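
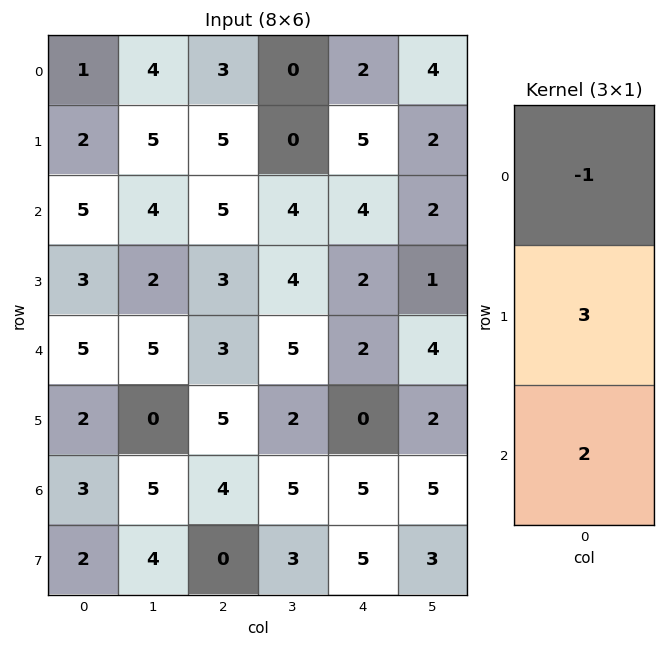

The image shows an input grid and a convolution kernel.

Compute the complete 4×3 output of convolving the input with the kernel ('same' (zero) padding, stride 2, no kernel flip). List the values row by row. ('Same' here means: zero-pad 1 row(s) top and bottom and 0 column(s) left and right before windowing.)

7 19 16
19 16 11
16 16 4
11 7 25

Output[0,0]: The receptive field on the zero-padded input at this output position is [0 / 1 / 2]. Elementwise product with the kernel and sum: 0·-1 + 1·3 + 2·2.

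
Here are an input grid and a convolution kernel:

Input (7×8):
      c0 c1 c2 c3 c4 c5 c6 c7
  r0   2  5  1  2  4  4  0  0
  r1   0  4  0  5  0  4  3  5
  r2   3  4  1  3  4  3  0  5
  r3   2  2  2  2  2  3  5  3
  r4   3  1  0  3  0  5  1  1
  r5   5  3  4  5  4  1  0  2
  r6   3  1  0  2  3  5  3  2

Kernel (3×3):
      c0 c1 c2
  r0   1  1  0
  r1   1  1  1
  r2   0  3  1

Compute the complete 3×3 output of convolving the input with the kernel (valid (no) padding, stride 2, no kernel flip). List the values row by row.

24 21 24
16 19 33
19 25 28

Output[0,0]: The receptive field on the input at this output position is [2 5 1 / 0 4 0 / 3 4 1]. Elementwise product with the kernel and sum: 2·1 + 5·1 + 0·1 + 4·1 + 0·1 + 4·3 + 1·1.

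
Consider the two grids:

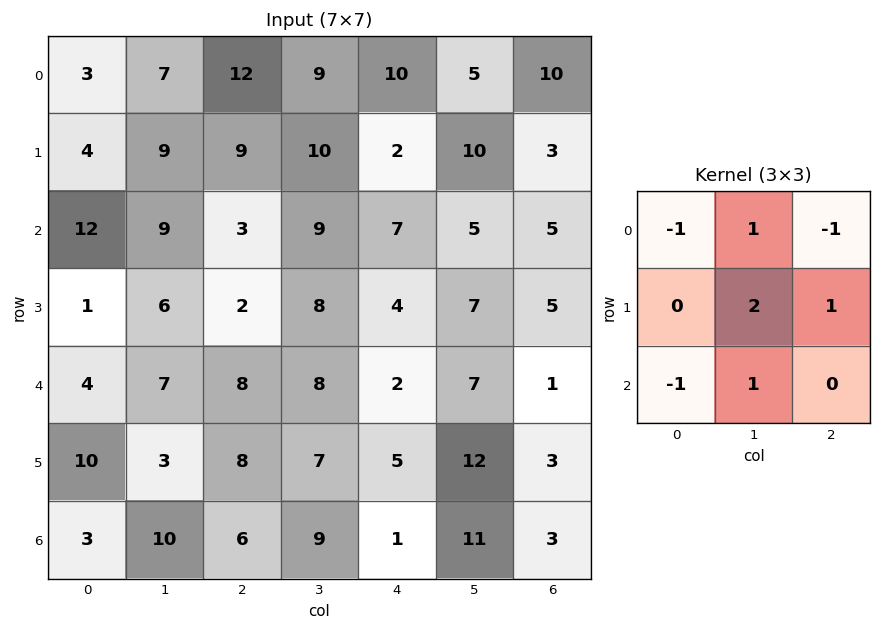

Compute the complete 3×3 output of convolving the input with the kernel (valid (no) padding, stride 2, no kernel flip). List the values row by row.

16 15 6
11 19 17
16 20 41

Output[0,0]: The receptive field on the input at this output position is [3 7 12 / 4 9 9 / 12 9 3]. Elementwise product with the kernel and sum: 3·-1 + 7·1 + 12·-1 + 9·2 + 9·1 + 12·-1 + 9·1.
Output[0,1]: The receptive field on the input at this output position is [12 9 10 / 9 10 2 / 3 9 7]. Elementwise product with the kernel and sum: 12·-1 + 9·1 + 10·-1 + 10·2 + 2·1 + 3·-1 + 9·1.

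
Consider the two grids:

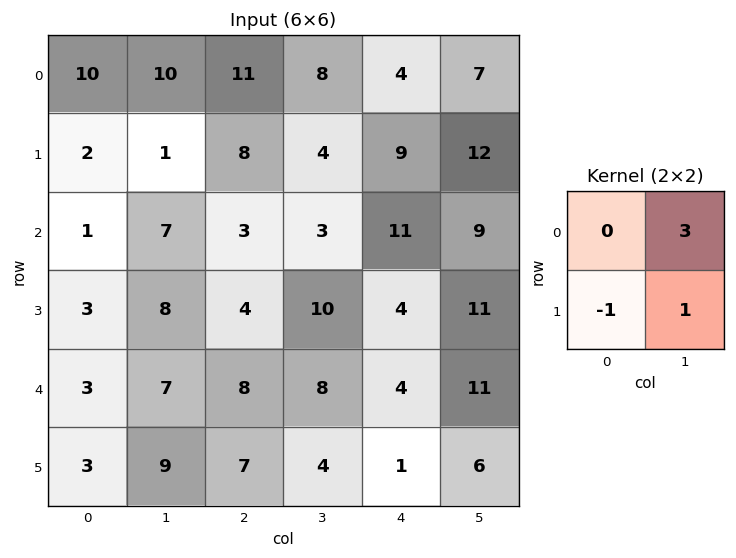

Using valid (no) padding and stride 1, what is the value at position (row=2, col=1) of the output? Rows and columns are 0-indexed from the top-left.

5

The receptive field on the input at this output position is [7 3 / 8 4]. Elementwise product with the kernel and sum: 3·3 + 8·-1 + 4·1.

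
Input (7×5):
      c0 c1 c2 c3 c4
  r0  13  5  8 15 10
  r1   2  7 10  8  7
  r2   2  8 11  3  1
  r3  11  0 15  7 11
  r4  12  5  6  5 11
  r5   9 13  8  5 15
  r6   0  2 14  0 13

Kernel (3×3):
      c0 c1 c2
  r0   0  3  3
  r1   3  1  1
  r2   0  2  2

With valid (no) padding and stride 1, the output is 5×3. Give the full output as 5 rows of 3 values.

Output[0,0]: The receptive field on the input at this output position is [13 5 8 / 2 7 10 / 2 8 11]. Elementwise product with the kernel and sum: 5·3 + 8·3 + 2·3 + 7·1 + 10·1 + 8·2 + 11·2.

100 136 128
106 136 118
127 86 107
134 118 128
113 113 118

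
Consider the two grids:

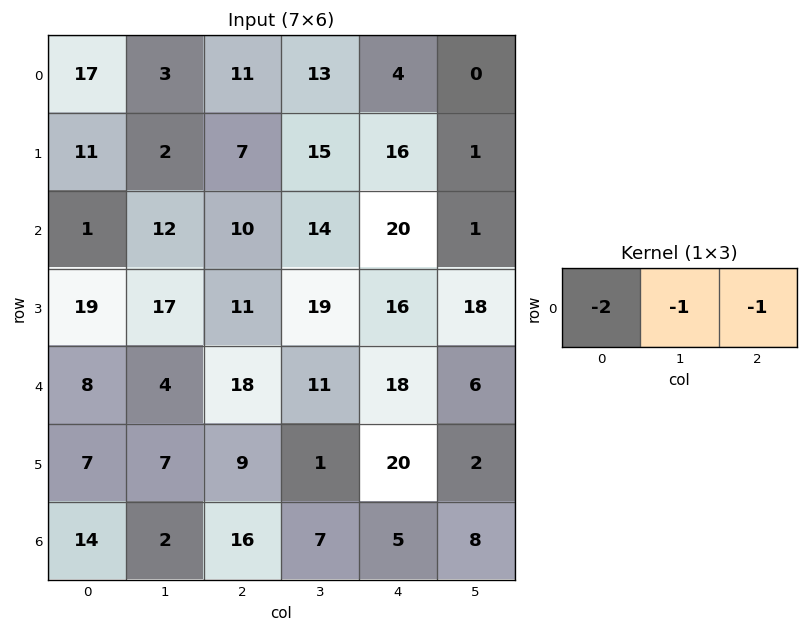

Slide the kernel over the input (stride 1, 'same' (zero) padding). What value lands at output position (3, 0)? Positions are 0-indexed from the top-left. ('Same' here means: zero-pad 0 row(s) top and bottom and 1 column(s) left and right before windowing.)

The receptive field on the zero-padded input at this output position is [0 19 17]. Elementwise product with the kernel and sum: 0·-2 + 19·-1 + 17·-1.

-36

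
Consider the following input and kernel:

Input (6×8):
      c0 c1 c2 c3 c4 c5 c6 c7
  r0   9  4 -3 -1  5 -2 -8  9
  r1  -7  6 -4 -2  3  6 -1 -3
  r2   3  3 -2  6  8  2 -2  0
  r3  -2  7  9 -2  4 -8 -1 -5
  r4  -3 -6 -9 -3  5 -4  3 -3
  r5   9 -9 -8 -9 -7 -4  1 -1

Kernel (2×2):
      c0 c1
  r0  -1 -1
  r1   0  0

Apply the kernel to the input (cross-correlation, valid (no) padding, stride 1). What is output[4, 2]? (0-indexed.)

12

The receptive field on the input at this output position is [-9 -3 / -8 -9]. Elementwise product with the kernel and sum: -9·-1 + -3·-1.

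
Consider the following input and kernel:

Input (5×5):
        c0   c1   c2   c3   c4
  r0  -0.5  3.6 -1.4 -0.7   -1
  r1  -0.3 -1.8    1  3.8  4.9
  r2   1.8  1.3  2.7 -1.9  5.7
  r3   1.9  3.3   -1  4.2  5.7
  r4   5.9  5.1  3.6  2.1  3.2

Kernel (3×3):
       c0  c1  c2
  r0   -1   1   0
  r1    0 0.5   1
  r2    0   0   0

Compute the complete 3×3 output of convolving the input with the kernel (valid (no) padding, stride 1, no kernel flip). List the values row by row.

Output[0,0]: The receptive field on the input at this output position is [-0.5 3.6 -1.4 / -0.3 -1.8 1 / 1.8 1.3 2.7]. Elementwise product with the kernel and sum: -0.5·-1 + 3.6·1 + -1.8·0.5 + 1·1.

4.2 -0.7 7.5
1.85 2.25 7.55
0.15 5.1 3.2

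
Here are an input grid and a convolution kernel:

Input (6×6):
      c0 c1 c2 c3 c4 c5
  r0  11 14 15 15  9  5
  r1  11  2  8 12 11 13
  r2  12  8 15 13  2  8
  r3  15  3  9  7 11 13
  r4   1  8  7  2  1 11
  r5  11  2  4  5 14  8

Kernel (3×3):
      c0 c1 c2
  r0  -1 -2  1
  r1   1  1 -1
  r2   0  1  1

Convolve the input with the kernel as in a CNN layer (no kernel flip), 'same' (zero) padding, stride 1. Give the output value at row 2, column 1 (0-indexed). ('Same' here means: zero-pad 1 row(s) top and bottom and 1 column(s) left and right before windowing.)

The receptive field on the zero-padded input at this output position is [11 2 8 / 12 8 15 / 15 3 9]. Elementwise product with the kernel and sum: 11·-1 + 2·-2 + 8·1 + 12·1 + 8·1 + 15·-1 + 3·1 + 9·1.

10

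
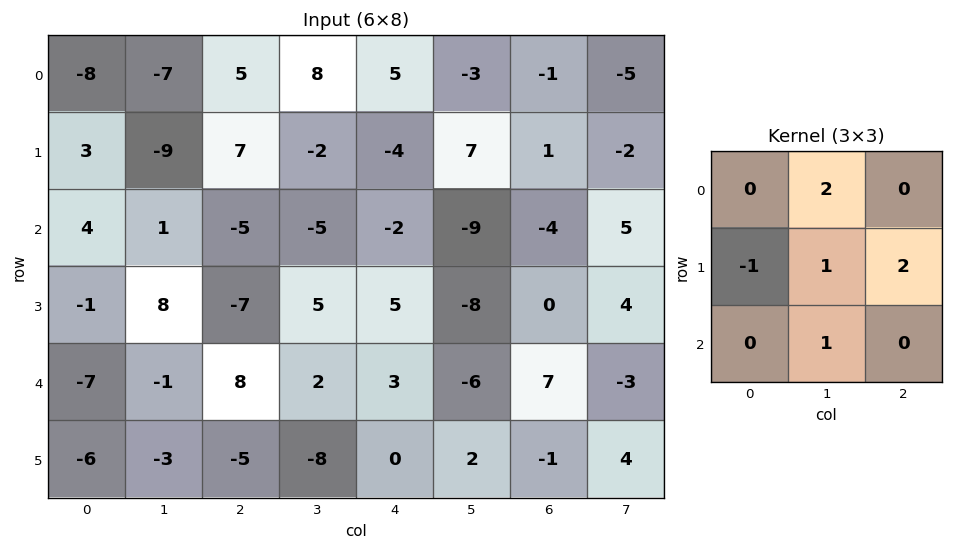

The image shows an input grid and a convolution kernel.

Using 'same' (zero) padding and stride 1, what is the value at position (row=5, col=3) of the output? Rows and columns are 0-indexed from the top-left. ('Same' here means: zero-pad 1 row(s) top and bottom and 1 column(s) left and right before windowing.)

1

The receptive field on the zero-padded input at this output position is [8 2 3 / -5 -8 0 / 0 0 0]. Elementwise product with the kernel and sum: 2·2 + -5·-1 + -8·1 + 0·2 + 0·1.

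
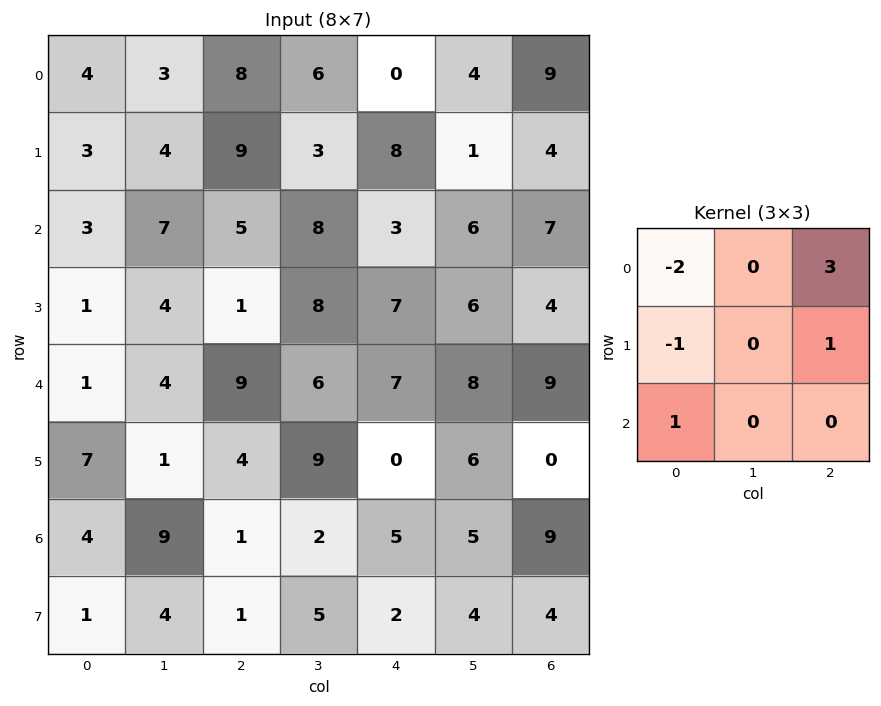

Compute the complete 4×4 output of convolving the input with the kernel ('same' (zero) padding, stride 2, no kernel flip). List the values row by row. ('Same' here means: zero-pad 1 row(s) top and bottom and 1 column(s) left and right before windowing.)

3 7 1 -3
19 6 3 -2
16 19 13 -14
12 22 8 -13

Output[0,0]: The receptive field on the zero-padded input at this output position is [0 0 0 / 0 4 3 / 0 3 4]. Elementwise product with the kernel and sum: 0·-2 + 0·3 + 0·-1 + 3·1 + 0·1.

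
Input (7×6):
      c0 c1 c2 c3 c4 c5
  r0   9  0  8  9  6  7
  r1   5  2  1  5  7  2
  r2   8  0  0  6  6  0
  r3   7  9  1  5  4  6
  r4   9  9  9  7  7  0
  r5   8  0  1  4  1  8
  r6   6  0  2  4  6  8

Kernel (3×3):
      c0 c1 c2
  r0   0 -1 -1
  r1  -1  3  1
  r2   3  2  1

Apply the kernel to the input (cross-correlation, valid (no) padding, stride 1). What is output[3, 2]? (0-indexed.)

22

The receptive field on the input at this output position is [1 5 4 / 9 7 7 / 1 4 1]. Elementwise product with the kernel and sum: 5·-1 + 4·-1 + 9·-1 + 7·3 + 7·1 + 1·3 + 4·2 + 1·1.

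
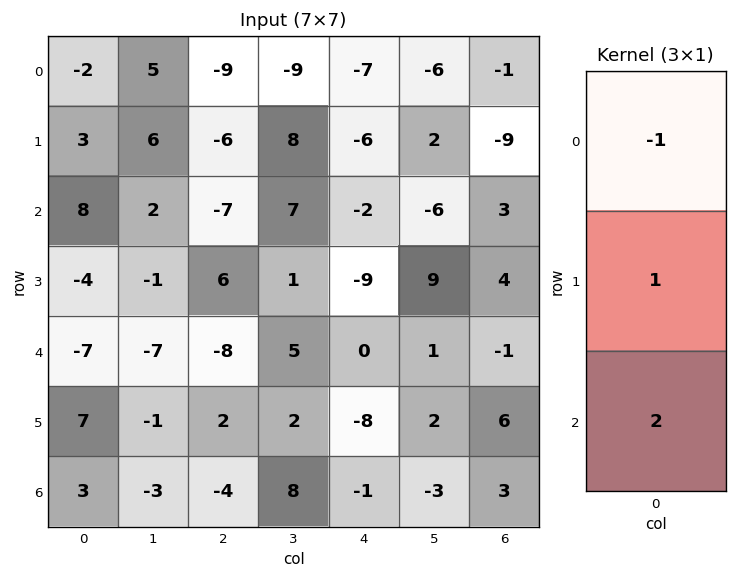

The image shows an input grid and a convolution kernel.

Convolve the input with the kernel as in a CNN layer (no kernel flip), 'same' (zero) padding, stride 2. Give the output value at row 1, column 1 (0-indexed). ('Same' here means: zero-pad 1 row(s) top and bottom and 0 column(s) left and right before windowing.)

11

The receptive field on the zero-padded input at this output position is [-6 / -7 / 6]. Elementwise product with the kernel and sum: -6·-1 + -7·1 + 6·2.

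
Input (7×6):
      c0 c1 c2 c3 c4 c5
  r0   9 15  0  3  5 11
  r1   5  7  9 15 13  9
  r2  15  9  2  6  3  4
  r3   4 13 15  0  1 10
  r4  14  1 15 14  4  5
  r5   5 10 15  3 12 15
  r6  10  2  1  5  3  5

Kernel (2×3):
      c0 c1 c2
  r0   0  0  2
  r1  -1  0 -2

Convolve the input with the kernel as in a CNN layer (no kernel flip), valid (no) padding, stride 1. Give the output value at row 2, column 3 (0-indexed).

-12

The receptive field on the input at this output position is [6 3 4 / 0 1 10]. Elementwise product with the kernel and sum: 4·2 + 0·-1 + 10·-2.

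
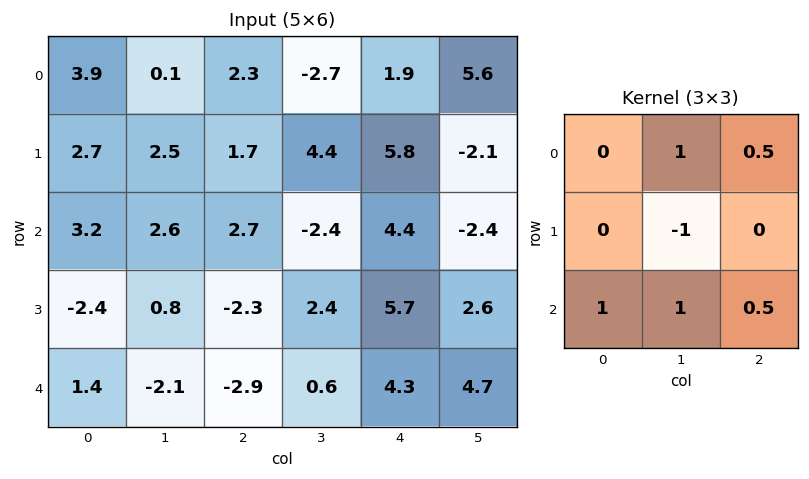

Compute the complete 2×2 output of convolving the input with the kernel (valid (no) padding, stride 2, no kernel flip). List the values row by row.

5.9 -3.65
1 -2.75

Output[0,0]: The receptive field on the input at this output position is [3.9 0.1 2.3 / 2.7 2.5 1.7 / 3.2 2.6 2.7]. Elementwise product with the kernel and sum: 0.1·1 + 2.3·0.5 + 2.5·-1 + 3.2·1 + 2.6·1 + 2.7·0.5.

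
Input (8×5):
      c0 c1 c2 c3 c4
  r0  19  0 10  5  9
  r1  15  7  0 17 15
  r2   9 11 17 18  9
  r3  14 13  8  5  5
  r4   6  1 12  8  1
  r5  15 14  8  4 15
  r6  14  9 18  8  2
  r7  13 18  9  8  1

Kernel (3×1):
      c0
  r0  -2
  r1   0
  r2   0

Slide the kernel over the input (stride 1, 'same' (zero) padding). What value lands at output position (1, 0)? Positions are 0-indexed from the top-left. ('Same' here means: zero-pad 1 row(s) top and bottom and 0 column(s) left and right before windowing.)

The receptive field on the zero-padded input at this output position is [19 / 15 / 9]. Elementwise product with the kernel and sum: 19·-2.

-38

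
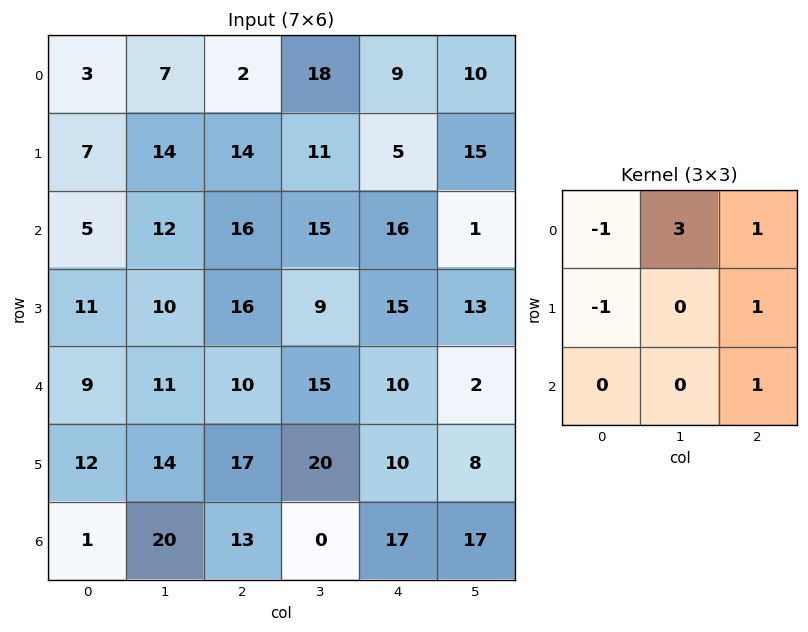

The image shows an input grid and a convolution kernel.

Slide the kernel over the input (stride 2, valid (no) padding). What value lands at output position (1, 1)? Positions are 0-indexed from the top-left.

54

The receptive field on the input at this output position is [16 15 16 / 16 9 15 / 10 15 10]. Elementwise product with the kernel and sum: 16·-1 + 15·3 + 16·1 + 16·-1 + 15·1 + 10·1.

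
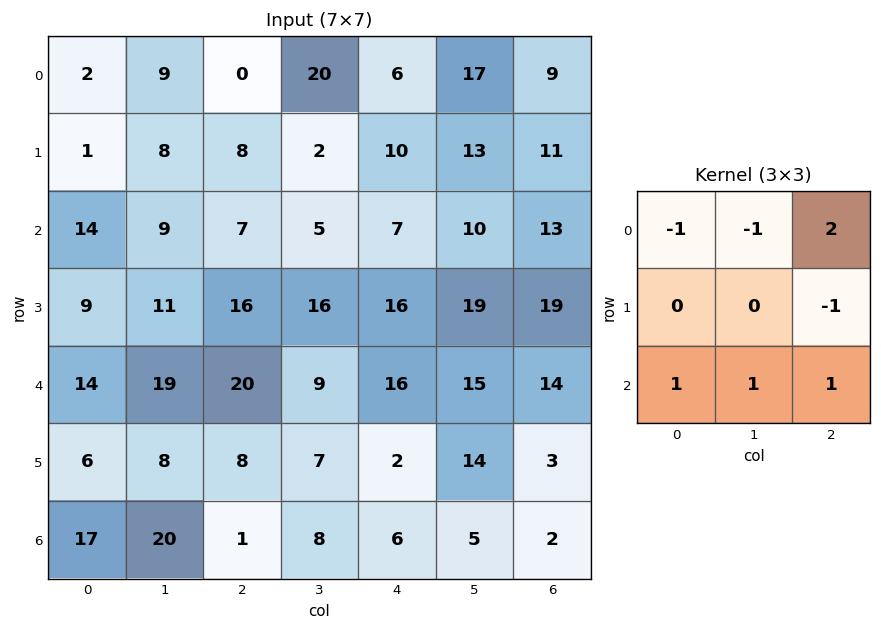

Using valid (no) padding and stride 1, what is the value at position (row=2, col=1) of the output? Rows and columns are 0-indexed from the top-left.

26

The receptive field on the input at this output position is [9 7 5 / 11 16 16 / 19 20 9]. Elementwise product with the kernel and sum: 9·-1 + 7·-1 + 5·2 + 16·-1 + 19·1 + 20·1 + 9·1.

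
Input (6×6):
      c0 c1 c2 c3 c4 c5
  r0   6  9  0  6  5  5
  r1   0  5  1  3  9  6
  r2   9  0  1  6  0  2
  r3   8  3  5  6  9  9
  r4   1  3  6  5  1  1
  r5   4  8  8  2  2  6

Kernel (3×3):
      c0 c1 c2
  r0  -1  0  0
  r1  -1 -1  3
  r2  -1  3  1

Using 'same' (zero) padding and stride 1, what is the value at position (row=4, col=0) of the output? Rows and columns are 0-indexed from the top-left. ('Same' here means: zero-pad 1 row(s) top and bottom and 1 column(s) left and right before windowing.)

The receptive field on the zero-padded input at this output position is [0 8 3 / 0 1 3 / 0 4 8]. Elementwise product with the kernel and sum: 0·-1 + 0·-1 + 1·-1 + 3·3 + 0·-1 + 4·3 + 8·1.

28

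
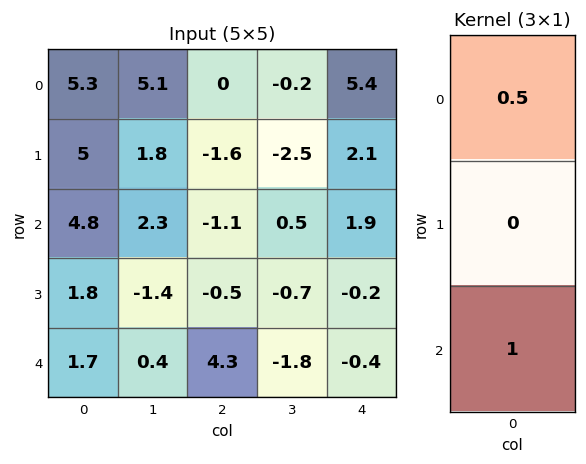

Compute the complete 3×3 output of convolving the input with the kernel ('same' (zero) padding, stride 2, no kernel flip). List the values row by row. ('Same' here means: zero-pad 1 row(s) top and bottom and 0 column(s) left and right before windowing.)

5 -1.6 2.1
4.3 -1.3 0.85
0.9 -0.25 -0.1

Output[0,0]: The receptive field on the zero-padded input at this output position is [0 / 5.3 / 5]. Elementwise product with the kernel and sum: 0·0.5 + 5·1.
Output[0,1]: The receptive field on the zero-padded input at this output position is [0 / 0 / -1.6]. Elementwise product with the kernel and sum: 0·0.5 + -1.6·1.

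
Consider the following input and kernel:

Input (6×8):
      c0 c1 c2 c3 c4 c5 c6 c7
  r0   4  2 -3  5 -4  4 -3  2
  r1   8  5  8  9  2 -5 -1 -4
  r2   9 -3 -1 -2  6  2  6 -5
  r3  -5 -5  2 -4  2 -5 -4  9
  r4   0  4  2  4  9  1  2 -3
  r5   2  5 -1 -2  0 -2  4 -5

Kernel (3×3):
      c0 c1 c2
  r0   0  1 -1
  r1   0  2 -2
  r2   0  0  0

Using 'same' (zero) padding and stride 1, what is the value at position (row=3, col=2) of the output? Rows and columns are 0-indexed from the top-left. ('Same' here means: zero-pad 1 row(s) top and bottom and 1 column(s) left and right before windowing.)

The receptive field on the zero-padded input at this output position is [-3 -1 -2 / -5 2 -4 / 4 2 4]. Elementwise product with the kernel and sum: -1·1 + -2·-1 + 2·2 + -4·-2.

13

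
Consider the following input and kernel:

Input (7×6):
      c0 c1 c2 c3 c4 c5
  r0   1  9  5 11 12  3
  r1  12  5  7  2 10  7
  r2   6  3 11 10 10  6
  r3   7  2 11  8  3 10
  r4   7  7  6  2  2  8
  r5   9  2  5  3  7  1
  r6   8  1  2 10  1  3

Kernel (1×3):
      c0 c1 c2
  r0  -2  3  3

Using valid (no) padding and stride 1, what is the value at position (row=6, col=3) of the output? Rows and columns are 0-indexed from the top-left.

The receptive field on the input at this output position is [10 1 3]. Elementwise product with the kernel and sum: 10·-2 + 1·3 + 3·3.

-8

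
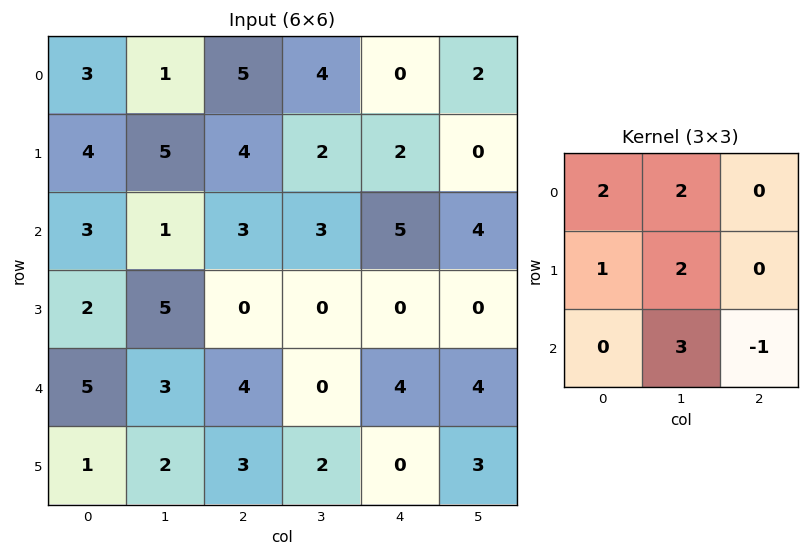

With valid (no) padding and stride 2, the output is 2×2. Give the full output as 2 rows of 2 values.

22 30
25 8

Output[0,0]: The receptive field on the input at this output position is [3 1 5 / 4 5 4 / 3 1 3]. Elementwise product with the kernel and sum: 3·2 + 1·2 + 4·1 + 5·2 + 1·3 + 3·-1.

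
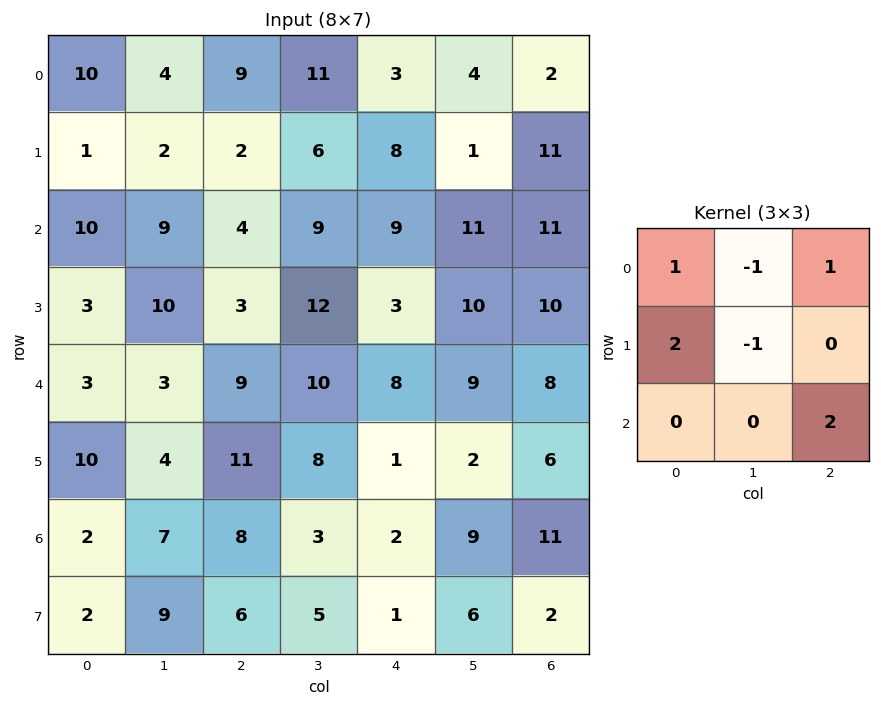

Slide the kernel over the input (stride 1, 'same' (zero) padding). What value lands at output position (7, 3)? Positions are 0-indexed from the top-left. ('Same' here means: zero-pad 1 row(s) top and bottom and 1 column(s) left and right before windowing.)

14

The receptive field on the zero-padded input at this output position is [8 3 2 / 6 5 1 / 0 0 0]. Elementwise product with the kernel and sum: 8·1 + 3·-1 + 2·1 + 6·2 + 5·-1 + 0·2.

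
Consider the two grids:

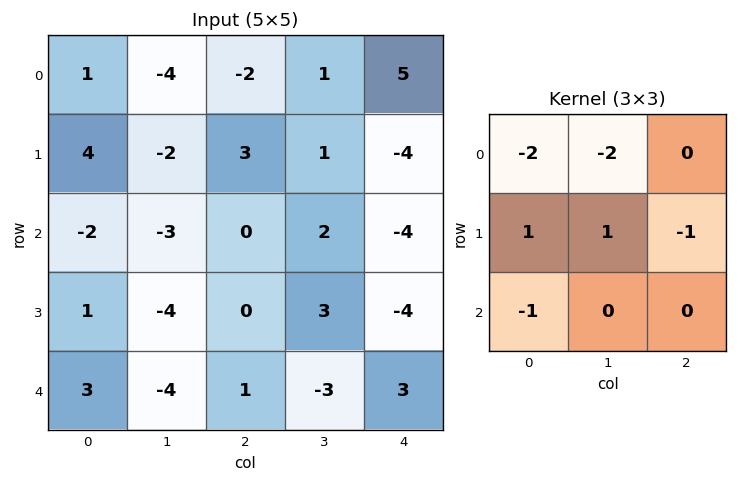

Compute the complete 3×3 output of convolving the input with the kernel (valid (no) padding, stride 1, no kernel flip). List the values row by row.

Output[0,0]: The receptive field on the input at this output position is [1 -4 -2 / 4 -2 3 / -2 -3 0]. Elementwise product with the kernel and sum: 1·-2 + -4·-2 + 4·1 + -2·1 + 3·-1 + -2·-1.
Output[0,1]: The receptive field on the input at this output position is [-4 -2 1 / -2 3 1 / -3 0 2]. Elementwise product with the kernel and sum: -4·-2 + -2·-2 + -2·1 + 3·1 + 1·-1 + -3·-1.

7 15 10
-10 -3 -2
4 3 2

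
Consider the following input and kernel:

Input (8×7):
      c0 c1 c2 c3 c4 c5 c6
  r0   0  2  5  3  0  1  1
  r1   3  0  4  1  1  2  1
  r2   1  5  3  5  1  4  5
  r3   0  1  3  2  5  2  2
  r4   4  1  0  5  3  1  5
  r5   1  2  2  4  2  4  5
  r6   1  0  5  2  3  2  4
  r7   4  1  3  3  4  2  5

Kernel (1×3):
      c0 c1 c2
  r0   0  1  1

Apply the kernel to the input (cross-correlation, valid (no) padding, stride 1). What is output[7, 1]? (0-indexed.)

6

The receptive field on the input at this output position is [1 3 3]. Elementwise product with the kernel and sum: 3·1 + 3·1.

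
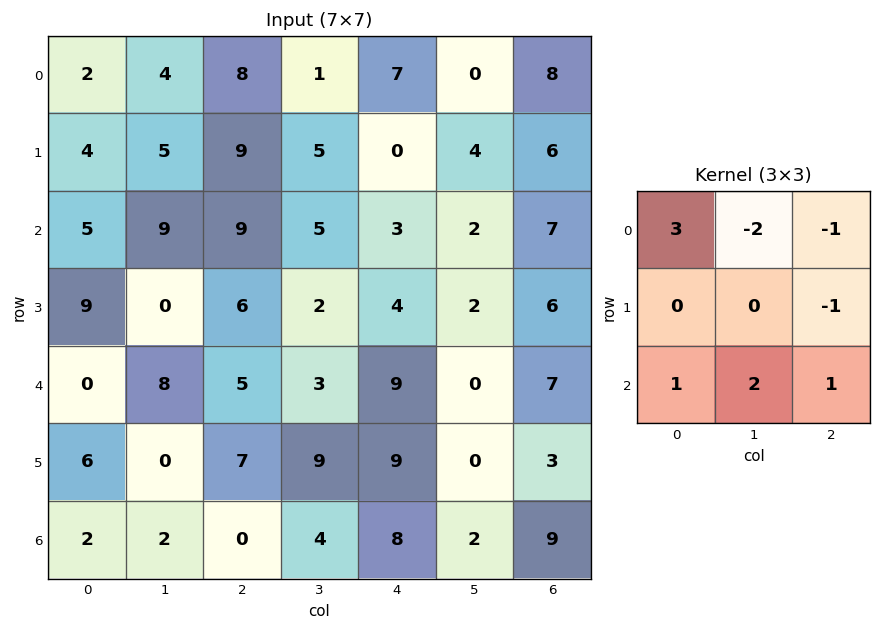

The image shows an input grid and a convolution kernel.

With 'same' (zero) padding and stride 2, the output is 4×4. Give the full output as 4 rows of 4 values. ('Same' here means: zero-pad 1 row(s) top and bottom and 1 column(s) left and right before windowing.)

Output[0,0]: The receptive field on the zero-padded input at this output position is [0 0 0 / 0 2 4 / 0 4 5]. Elementwise product with the kernel and sum: 0·3 + 0·-2 + 0·-1 + 4·-1 + 0·1 + 4·2 + 5·1.
Output[0,1]: The receptive field on the zero-padded input at this output position is [0 0 0 / 4 8 1 / 5 9 5]. Elementwise product with the kernel and sum: 0·3 + 0·-2 + 0·-1 + 1·-1 + 5·1 + 9·2 + 5·1.

9 27 9 16
-4 1 21 14
-14 6 23 0
-14 -27 7 -6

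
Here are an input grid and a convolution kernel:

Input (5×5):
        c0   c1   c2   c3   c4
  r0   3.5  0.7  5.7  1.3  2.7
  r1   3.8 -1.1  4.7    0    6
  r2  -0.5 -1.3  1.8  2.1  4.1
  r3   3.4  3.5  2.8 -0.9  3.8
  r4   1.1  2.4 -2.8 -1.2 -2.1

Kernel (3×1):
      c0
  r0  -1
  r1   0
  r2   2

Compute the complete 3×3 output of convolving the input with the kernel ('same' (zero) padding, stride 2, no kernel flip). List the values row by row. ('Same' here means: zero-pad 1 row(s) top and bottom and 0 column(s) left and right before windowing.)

7.6 9.4 12
3 0.9 1.6
-3.4 -2.8 -3.8

Output[0,0]: The receptive field on the zero-padded input at this output position is [0 / 3.5 / 3.8]. Elementwise product with the kernel and sum: 0·-1 + 3.8·2.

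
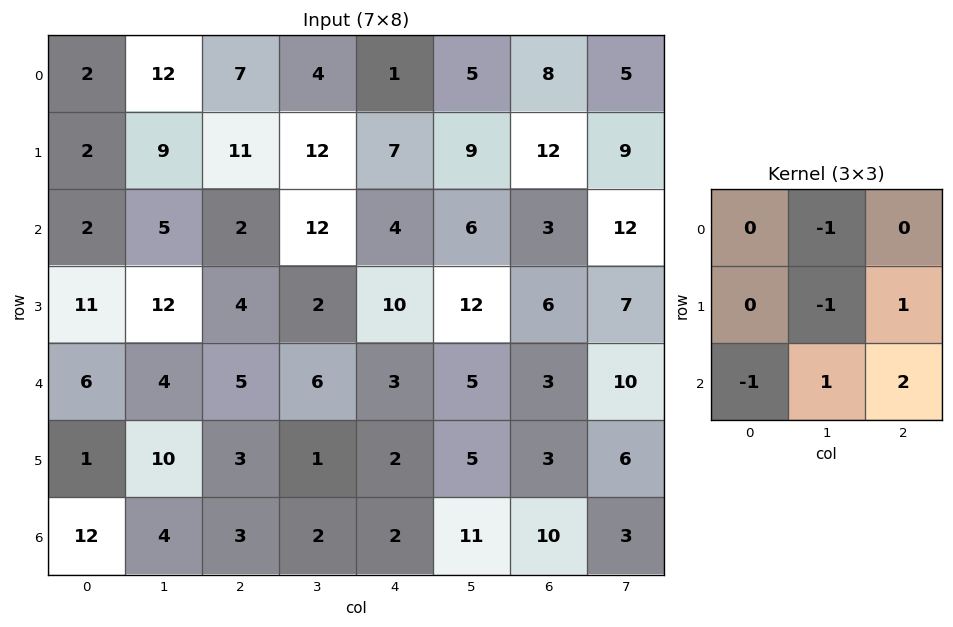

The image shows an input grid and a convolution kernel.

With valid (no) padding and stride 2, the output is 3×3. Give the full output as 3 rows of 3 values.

-3 9 6
-5 3 -4
-13 -2 22

Output[0,0]: The receptive field on the input at this output position is [2 12 7 / 2 9 11 / 2 5 2]. Elementwise product with the kernel and sum: 12·-1 + 9·-1 + 11·1 + 2·-1 + 5·1 + 2·2.
Output[0,1]: The receptive field on the input at this output position is [7 4 1 / 11 12 7 / 2 12 4]. Elementwise product with the kernel and sum: 4·-1 + 12·-1 + 7·1 + 2·-1 + 12·1 + 4·2.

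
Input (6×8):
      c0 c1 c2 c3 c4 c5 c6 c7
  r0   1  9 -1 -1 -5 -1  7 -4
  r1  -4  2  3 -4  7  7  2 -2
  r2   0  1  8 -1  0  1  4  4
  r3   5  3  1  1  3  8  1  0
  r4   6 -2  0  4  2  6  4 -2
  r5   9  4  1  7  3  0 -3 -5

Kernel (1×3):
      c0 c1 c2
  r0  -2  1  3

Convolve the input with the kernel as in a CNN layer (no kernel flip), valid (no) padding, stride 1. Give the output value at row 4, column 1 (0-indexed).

16

The receptive field on the input at this output position is [-2 0 4]. Elementwise product with the kernel and sum: -2·-2 + 0·1 + 4·3.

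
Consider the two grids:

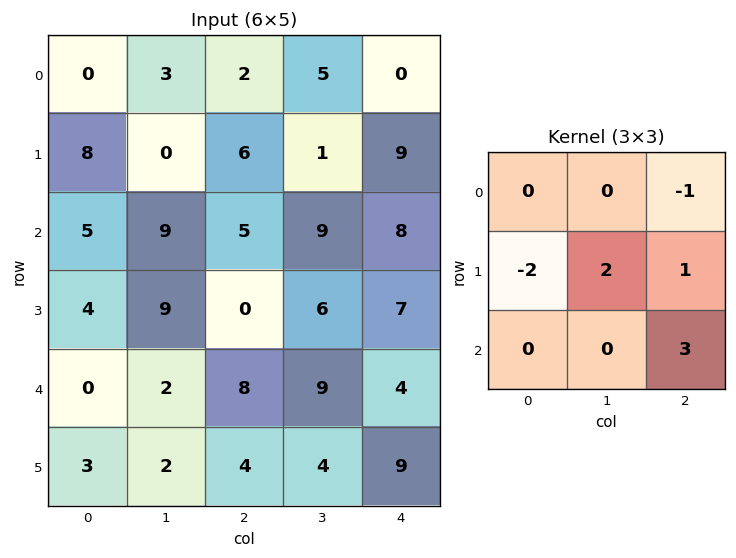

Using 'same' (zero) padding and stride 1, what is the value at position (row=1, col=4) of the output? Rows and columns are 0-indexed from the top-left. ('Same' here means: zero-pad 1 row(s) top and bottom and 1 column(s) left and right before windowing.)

The receptive field on the zero-padded input at this output position is [5 0 0 / 1 9 0 / 9 8 0]. Elementwise product with the kernel and sum: 0·-1 + 1·-2 + 9·2 + 0·1 + 0·3.

16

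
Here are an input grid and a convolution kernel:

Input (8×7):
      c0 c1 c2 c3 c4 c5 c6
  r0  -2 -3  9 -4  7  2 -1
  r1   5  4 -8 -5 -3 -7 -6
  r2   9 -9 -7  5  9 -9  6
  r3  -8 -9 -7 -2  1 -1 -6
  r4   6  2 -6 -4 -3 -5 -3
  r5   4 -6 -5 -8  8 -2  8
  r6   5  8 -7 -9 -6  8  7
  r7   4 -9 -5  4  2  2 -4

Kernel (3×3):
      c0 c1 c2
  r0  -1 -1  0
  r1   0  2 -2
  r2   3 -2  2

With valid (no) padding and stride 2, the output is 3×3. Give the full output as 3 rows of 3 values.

60 -22 46
-2 -20 5
-25 -37 -32

Output[0,0]: The receptive field on the input at this output position is [-2 -3 9 / 5 4 -8 / 9 -9 -7]. Elementwise product with the kernel and sum: -2·-1 + -3·-1 + 4·2 + -8·-2 + 9·3 + -9·-2 + -7·2.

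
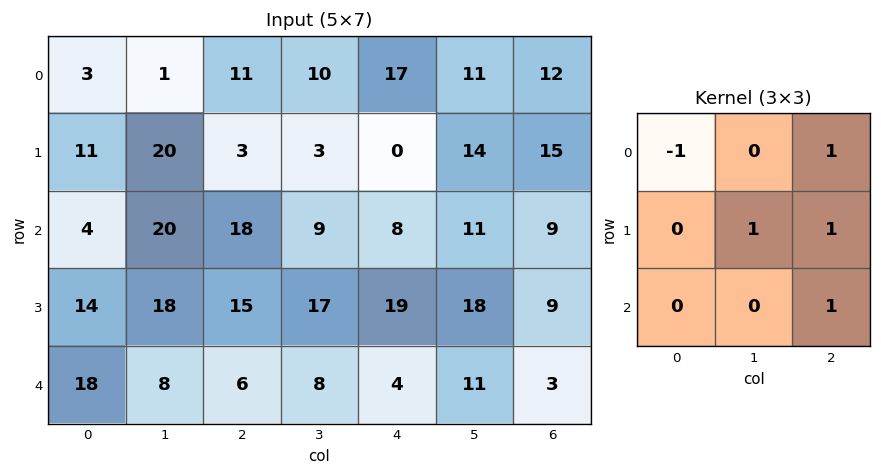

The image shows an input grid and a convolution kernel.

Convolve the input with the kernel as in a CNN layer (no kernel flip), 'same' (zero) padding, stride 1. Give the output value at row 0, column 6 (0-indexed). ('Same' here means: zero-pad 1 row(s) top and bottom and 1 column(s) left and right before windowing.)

12

The receptive field on the zero-padded input at this output position is [0 0 0 / 11 12 0 / 14 15 0]. Elementwise product with the kernel and sum: 0·-1 + 0·1 + 12·1 + 0·1 + 0·1.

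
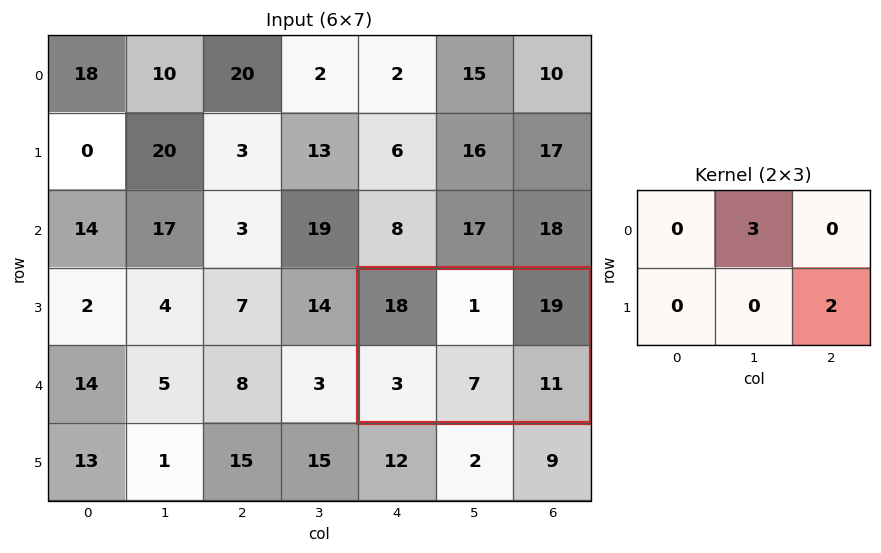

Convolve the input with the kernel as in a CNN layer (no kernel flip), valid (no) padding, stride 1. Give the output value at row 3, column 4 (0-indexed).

The receptive field on the input at this output position is [18 1 19 / 3 7 11]. Elementwise product with the kernel and sum: 1·3 + 11·2.

25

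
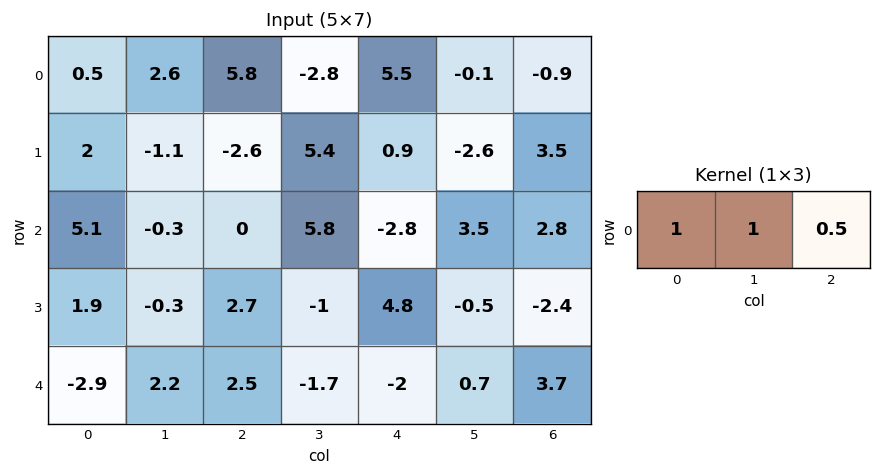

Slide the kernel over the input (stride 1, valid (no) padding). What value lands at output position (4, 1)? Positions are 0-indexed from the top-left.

3.85

The receptive field on the input at this output position is [2.2 2.5 -1.7]. Elementwise product with the kernel and sum: 2.2·1 + 2.5·1 + -1.7·0.5.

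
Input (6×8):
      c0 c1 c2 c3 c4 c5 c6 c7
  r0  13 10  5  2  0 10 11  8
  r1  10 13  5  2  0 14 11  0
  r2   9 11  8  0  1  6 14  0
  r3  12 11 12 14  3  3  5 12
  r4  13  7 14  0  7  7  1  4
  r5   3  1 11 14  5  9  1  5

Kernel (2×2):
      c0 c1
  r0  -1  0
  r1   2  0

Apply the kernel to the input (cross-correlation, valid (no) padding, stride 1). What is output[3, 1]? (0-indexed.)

The receptive field on the input at this output position is [11 12 / 7 14]. Elementwise product with the kernel and sum: 11·-1 + 7·2.

3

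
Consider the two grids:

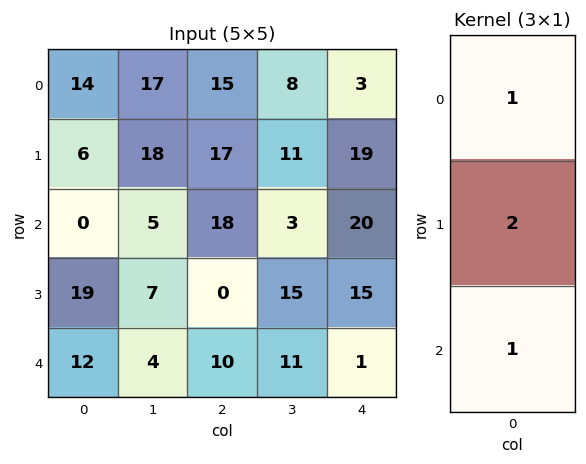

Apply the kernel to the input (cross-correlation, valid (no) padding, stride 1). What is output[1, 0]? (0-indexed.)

The receptive field on the input at this output position is [6 / 0 / 19]. Elementwise product with the kernel and sum: 6·1 + 0·2 + 19·1.

25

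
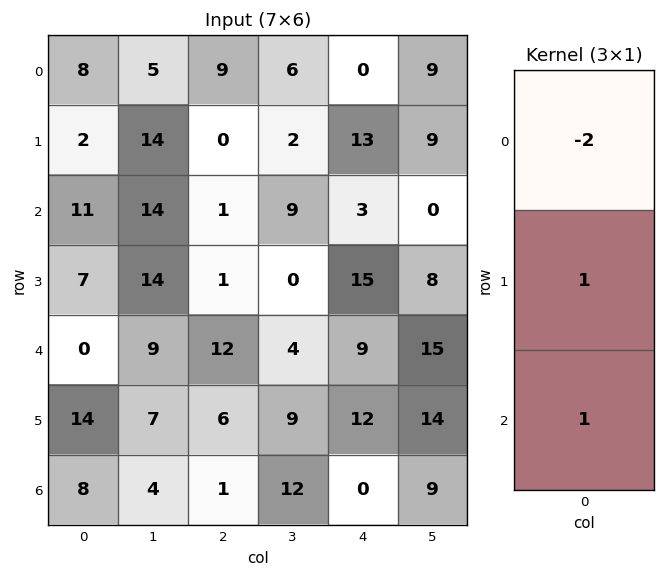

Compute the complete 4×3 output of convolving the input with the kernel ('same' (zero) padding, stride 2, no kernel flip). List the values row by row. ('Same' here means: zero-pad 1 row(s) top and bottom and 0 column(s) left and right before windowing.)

10 9 13
14 2 -8
0 16 -9
-20 -11 -24

Output[0,0]: The receptive field on the zero-padded input at this output position is [0 / 8 / 2]. Elementwise product with the kernel and sum: 0·-2 + 8·1 + 2·1.
Output[0,1]: The receptive field on the zero-padded input at this output position is [0 / 9 / 0]. Elementwise product with the kernel and sum: 0·-2 + 9·1 + 0·1.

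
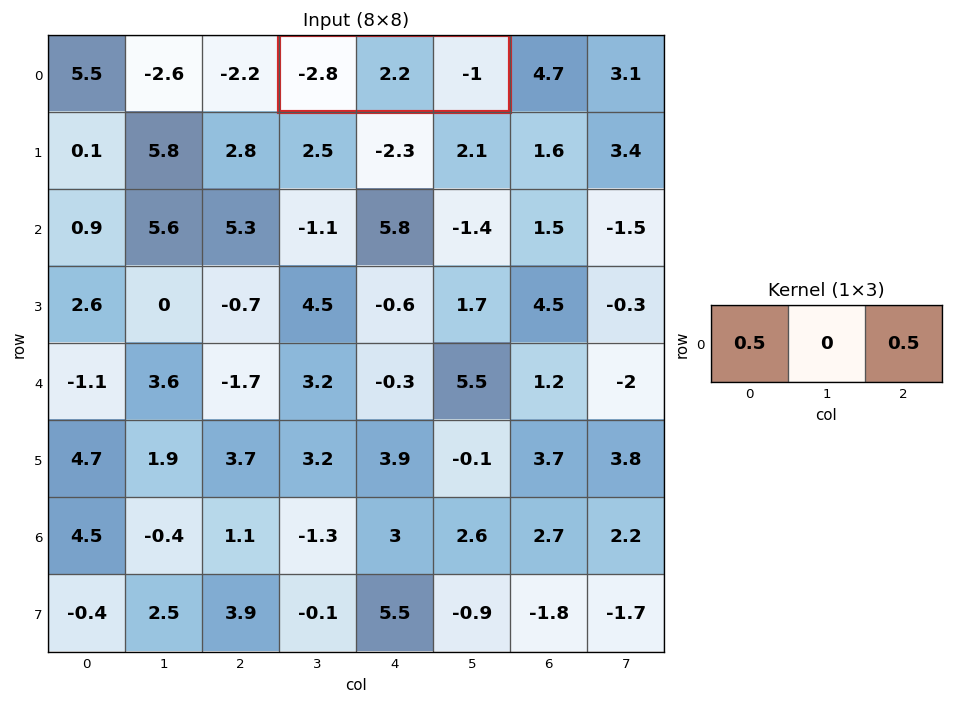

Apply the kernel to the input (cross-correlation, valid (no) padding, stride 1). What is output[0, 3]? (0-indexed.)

-1.9

The receptive field on the input at this output position is [-2.8 2.2 -1]. Elementwise product with the kernel and sum: -2.8·0.5 + -1·0.5.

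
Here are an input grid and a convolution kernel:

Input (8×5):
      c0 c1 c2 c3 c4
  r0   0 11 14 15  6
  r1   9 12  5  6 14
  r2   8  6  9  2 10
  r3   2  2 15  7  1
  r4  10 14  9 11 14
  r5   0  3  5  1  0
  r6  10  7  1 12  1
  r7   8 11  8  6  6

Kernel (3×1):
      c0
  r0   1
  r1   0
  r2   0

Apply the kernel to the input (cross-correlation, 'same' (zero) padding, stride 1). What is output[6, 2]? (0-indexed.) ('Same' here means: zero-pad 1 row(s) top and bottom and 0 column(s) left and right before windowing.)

5

The receptive field on the zero-padded input at this output position is [5 / 1 / 8]. Elementwise product with the kernel and sum: 5·1.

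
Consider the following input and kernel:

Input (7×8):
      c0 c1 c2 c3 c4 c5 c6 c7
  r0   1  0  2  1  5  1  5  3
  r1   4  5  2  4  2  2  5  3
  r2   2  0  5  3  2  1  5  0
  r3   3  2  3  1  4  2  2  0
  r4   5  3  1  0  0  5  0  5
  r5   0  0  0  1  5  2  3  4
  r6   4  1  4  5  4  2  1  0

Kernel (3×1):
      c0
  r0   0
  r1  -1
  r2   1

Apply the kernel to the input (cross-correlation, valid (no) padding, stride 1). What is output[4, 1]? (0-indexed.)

1

The receptive field on the input at this output position is [3 / 0 / 1]. Elementwise product with the kernel and sum: 0·-1 + 1·1.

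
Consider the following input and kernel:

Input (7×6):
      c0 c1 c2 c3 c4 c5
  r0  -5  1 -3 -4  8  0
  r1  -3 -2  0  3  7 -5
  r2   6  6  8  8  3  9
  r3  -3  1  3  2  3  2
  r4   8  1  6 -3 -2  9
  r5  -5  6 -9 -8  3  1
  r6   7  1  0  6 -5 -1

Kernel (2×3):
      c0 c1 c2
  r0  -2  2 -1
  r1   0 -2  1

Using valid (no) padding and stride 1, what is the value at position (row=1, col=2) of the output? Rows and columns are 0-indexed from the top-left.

The receptive field on the input at this output position is [0 3 7 / 8 8 3]. Elementwise product with the kernel and sum: 0·-2 + 3·2 + 7·-1 + 8·-2 + 3·1.

-14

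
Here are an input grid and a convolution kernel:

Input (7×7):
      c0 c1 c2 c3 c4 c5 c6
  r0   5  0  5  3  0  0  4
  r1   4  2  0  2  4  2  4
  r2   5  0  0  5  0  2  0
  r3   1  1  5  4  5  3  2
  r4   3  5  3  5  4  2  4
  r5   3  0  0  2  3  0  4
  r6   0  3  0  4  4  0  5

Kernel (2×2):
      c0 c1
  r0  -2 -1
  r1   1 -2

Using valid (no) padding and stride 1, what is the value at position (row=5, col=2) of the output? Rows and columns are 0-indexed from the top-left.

The receptive field on the input at this output position is [0 2 / 0 4]. Elementwise product with the kernel and sum: 0·-2 + 2·-1 + 0·1 + 4·-2.

-10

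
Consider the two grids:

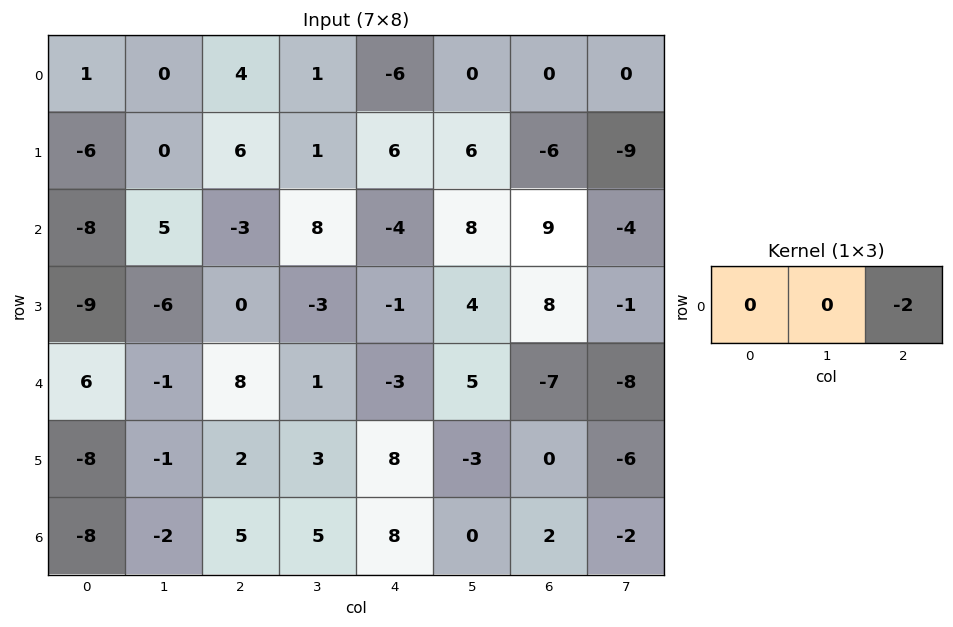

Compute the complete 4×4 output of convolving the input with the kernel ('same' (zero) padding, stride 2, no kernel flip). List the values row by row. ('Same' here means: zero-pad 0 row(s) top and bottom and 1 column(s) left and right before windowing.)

Output[0,0]: The receptive field on the zero-padded input at this output position is [0 1 0]. Elementwise product with the kernel and sum: 0·-2.

0 -2 0 0
-10 -16 -16 8
2 -2 -10 16
4 -10 0 4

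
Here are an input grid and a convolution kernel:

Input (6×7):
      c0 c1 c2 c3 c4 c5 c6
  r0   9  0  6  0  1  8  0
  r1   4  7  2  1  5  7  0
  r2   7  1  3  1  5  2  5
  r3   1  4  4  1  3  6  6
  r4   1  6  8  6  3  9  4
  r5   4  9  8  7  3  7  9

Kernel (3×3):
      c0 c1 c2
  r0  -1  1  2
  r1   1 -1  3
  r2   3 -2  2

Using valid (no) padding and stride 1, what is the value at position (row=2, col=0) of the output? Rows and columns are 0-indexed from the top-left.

The receptive field on the input at this output position is [7 1 3 / 1 4 4 / 1 6 8]. Elementwise product with the kernel and sum: 7·-1 + 1·1 + 3·2 + 1·1 + 4·-1 + 4·3 + 1·3 + 6·-2 + 8·2.

16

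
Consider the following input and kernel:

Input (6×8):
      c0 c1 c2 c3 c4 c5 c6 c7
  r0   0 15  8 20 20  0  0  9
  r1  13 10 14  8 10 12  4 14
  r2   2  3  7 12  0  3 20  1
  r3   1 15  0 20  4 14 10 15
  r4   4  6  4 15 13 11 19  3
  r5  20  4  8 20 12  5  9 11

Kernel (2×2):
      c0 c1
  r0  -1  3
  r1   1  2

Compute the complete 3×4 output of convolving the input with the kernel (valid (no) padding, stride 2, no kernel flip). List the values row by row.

Output[0,0]: The receptive field on the input at this output position is [0 15 / 13 10]. Elementwise product with the kernel and sum: 0·-1 + 15·3 + 13·1 + 10·2.

78 82 14 59
38 69 41 23
42 89 42 21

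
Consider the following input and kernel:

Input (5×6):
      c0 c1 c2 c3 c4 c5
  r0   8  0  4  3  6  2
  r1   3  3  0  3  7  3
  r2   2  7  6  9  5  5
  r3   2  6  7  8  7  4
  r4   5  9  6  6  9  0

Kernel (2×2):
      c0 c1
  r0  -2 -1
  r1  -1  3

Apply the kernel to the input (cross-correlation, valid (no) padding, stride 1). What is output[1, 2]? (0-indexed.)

The receptive field on the input at this output position is [0 3 / 6 9]. Elementwise product with the kernel and sum: 0·-2 + 3·-1 + 6·-1 + 9·3.

18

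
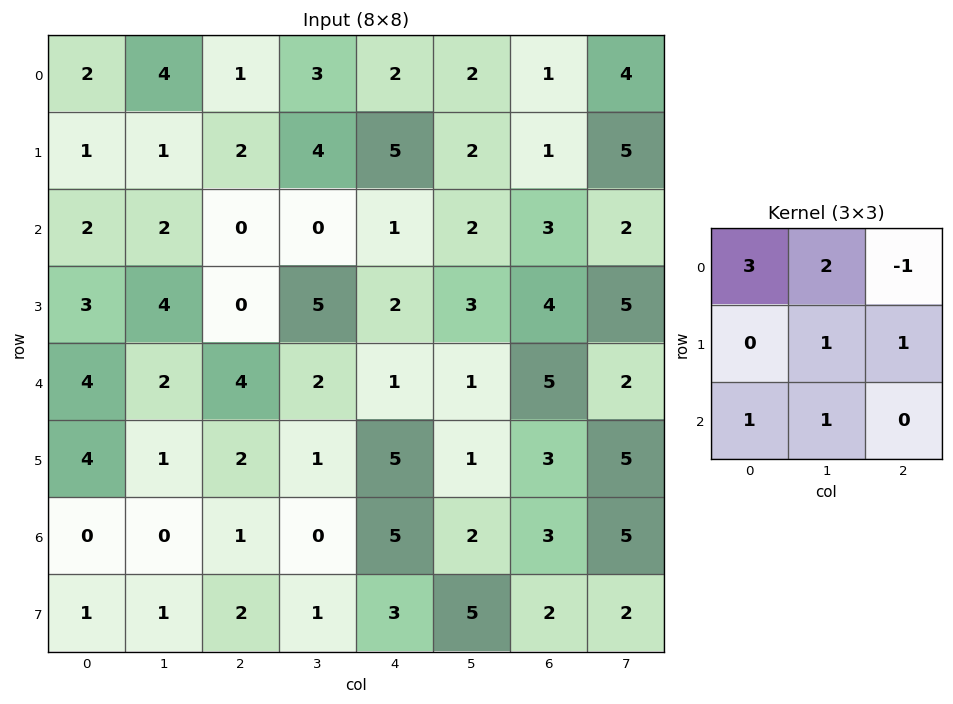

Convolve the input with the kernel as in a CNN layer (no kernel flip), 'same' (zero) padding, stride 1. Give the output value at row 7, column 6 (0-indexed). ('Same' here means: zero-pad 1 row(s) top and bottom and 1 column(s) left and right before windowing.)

11

The receptive field on the zero-padded input at this output position is [2 3 5 / 5 2 2 / 0 0 0]. Elementwise product with the kernel and sum: 2·3 + 3·2 + 5·-1 + 2·1 + 2·1 + 0·1 + 0·1.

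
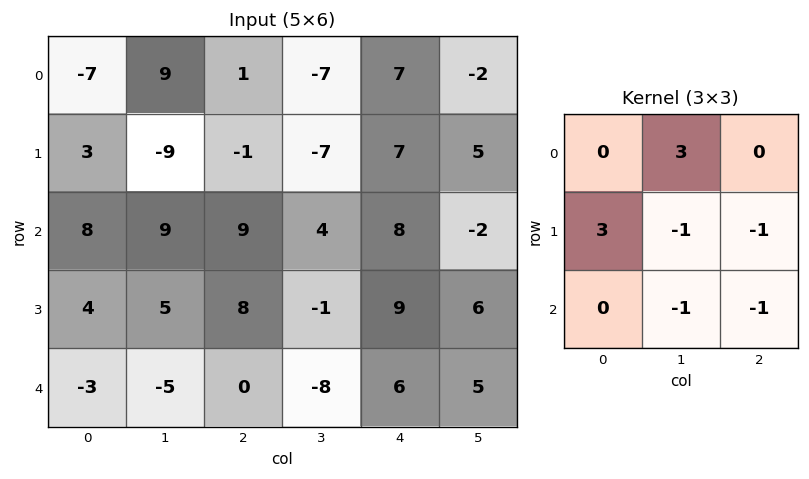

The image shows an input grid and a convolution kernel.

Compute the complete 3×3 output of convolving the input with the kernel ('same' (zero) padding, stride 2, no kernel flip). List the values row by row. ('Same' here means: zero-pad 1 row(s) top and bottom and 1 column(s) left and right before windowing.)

4 41 -38
-17 4 12
20 17 -8

Output[0,0]: The receptive field on the zero-padded input at this output position is [0 0 0 / 0 -7 9 / 0 3 -9]. Elementwise product with the kernel and sum: 0·3 + 0·3 + -7·-1 + 9·-1 + 3·-1 + -9·-1.
Output[0,1]: The receptive field on the zero-padded input at this output position is [0 0 0 / 9 1 -7 / -9 -1 -7]. Elementwise product with the kernel and sum: 0·3 + 9·3 + 1·-1 + -7·-1 + -1·-1 + -7·-1.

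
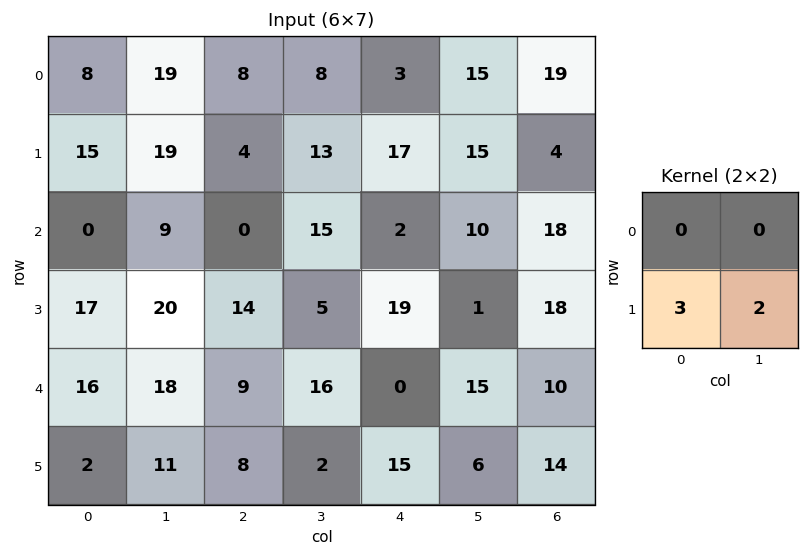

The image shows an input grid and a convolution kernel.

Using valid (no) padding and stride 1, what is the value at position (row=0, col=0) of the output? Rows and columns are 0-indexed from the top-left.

83

The receptive field on the input at this output position is [8 19 / 15 19]. Elementwise product with the kernel and sum: 15·3 + 19·2.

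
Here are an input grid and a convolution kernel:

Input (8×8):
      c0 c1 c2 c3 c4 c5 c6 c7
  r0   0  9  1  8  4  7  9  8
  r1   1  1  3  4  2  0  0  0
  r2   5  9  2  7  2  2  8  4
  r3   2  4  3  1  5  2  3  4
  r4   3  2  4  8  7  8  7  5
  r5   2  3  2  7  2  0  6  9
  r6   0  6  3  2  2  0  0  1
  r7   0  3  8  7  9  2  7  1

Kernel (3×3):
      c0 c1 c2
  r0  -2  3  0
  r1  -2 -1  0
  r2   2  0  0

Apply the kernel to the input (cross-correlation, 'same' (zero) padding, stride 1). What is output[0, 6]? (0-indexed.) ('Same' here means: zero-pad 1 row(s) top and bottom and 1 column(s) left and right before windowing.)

-23

The receptive field on the zero-padded input at this output position is [0 0 0 / 7 9 8 / 0 0 0]. Elementwise product with the kernel and sum: 0·-2 + 0·3 + 7·-2 + 9·-1 + 0·2.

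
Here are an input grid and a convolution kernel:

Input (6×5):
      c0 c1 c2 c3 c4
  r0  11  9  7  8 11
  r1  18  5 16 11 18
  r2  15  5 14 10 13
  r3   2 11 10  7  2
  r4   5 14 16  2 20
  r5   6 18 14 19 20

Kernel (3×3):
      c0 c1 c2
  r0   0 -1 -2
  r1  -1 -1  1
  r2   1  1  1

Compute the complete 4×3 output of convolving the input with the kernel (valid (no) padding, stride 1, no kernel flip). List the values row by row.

Output[0,0]: The receptive field on the input at this output position is [11 9 7 / 18 5 16 / 15 5 14]. Elementwise product with the kernel and sum: 9·-1 + 7·-2 + 18·-1 + 5·-1 + 16·1 + 15·1 + 5·1 + 14·1.
Output[0,1]: The receptive field on the input at this output position is [9 7 8 / 5 16 11 / 5 14 10]. Elementwise product with the kernel and sum: 7·-1 + 8·-2 + 5·-1 + 16·-1 + 11·1 + 5·1 + 14·1 + 10·1.

4 -4 -2
-20 -19 -39
-1 -16 -13
4 -1 44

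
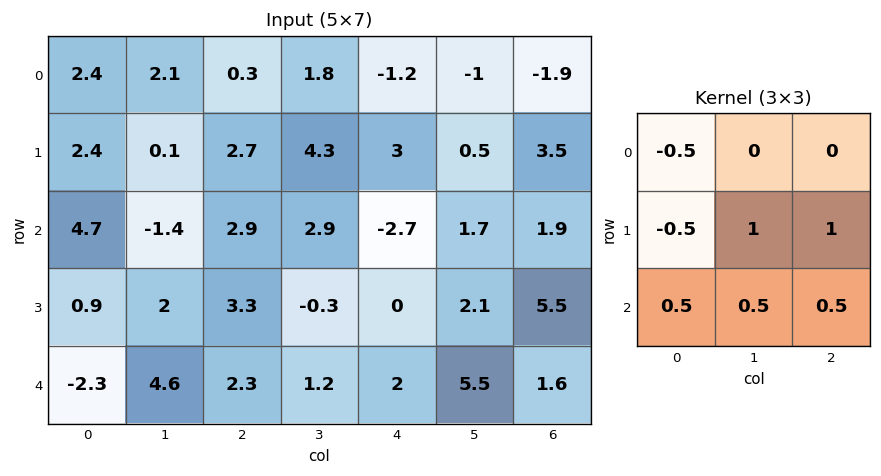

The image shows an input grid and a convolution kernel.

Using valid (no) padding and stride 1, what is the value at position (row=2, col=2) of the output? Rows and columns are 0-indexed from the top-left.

The receptive field on the input at this output position is [2.9 2.9 -2.7 / 3.3 -0.3 0 / 2.3 1.2 2]. Elementwise product with the kernel and sum: 2.9·-0.5 + 3.3·-0.5 + -0.3·1 + 0·1 + 2.3·0.5 + 1.2·0.5 + 2·0.5.

-0.65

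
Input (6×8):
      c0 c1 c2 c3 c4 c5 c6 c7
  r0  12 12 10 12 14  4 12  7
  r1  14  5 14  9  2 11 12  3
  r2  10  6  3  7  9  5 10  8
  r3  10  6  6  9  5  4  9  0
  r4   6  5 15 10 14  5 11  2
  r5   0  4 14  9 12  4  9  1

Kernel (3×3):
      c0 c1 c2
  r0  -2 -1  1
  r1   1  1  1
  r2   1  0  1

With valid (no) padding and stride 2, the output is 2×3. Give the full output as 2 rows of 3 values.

Output[0,0]: The receptive field on the input at this output position is [12 12 10 / 14 5 14 / 10 6 3]. Elementwise product with the kernel and sum: 12·-2 + 12·-1 + 10·1 + 14·1 + 5·1 + 14·1 + 10·1 + 3·1.

20 19 24
20 45 30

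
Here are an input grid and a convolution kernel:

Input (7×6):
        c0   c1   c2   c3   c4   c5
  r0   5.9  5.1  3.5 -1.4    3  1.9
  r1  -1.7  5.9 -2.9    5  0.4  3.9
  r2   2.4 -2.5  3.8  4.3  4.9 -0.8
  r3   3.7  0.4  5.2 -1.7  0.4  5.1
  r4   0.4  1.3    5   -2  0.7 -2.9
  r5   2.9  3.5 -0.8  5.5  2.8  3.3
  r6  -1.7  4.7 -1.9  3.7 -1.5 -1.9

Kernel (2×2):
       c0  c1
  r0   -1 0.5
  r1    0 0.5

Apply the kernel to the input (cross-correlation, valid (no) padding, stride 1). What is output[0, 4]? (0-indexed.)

The receptive field on the input at this output position is [3 1.9 / 0.4 3.9]. Elementwise product with the kernel and sum: 3·-1 + 1.9·0.5 + 3.9·0.5.

-0.1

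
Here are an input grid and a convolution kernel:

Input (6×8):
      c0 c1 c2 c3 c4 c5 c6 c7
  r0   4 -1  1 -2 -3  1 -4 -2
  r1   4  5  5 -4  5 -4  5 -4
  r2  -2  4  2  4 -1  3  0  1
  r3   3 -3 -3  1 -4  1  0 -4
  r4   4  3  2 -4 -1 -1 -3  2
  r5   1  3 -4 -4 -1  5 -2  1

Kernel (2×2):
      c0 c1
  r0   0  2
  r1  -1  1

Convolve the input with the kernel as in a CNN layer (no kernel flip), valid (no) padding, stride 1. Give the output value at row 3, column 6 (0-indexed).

-3

The receptive field on the input at this output position is [0 -4 / -3 2]. Elementwise product with the kernel and sum: -4·2 + -3·-1 + 2·1.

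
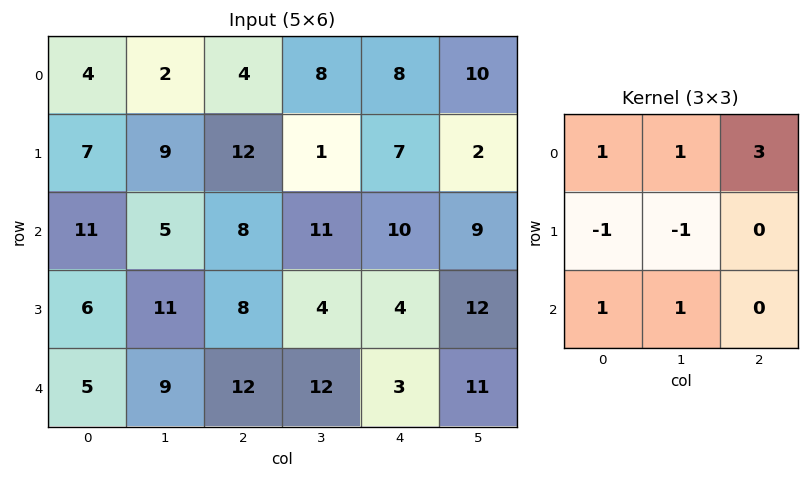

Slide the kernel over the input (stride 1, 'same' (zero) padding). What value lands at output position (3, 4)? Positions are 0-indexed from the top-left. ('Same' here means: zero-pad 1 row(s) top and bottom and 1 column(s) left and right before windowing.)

The receptive field on the zero-padded input at this output position is [11 10 9 / 4 4 12 / 12 3 11]. Elementwise product with the kernel and sum: 11·1 + 10·1 + 9·3 + 4·-1 + 4·-1 + 12·1 + 3·1.

55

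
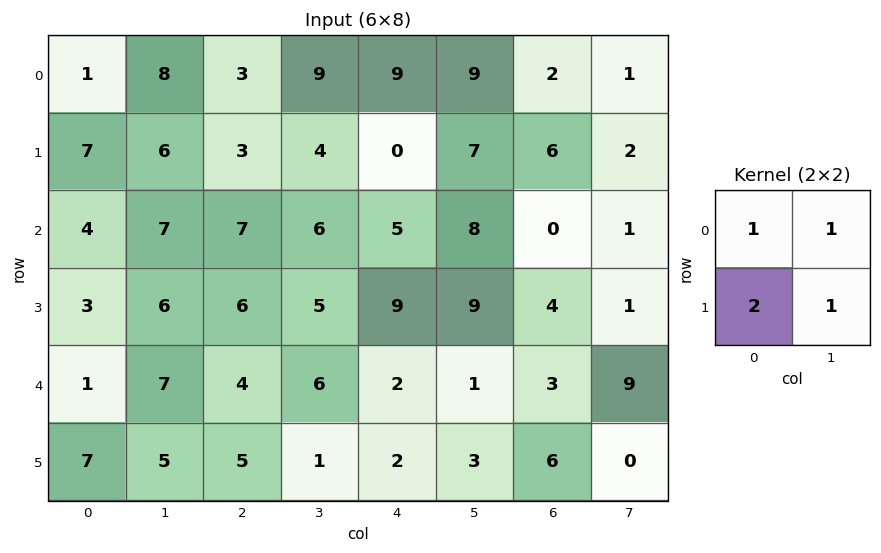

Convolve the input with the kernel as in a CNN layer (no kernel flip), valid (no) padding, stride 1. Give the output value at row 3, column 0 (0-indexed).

The receptive field on the input at this output position is [3 6 / 1 7]. Elementwise product with the kernel and sum: 3·1 + 6·1 + 1·2 + 7·1.

18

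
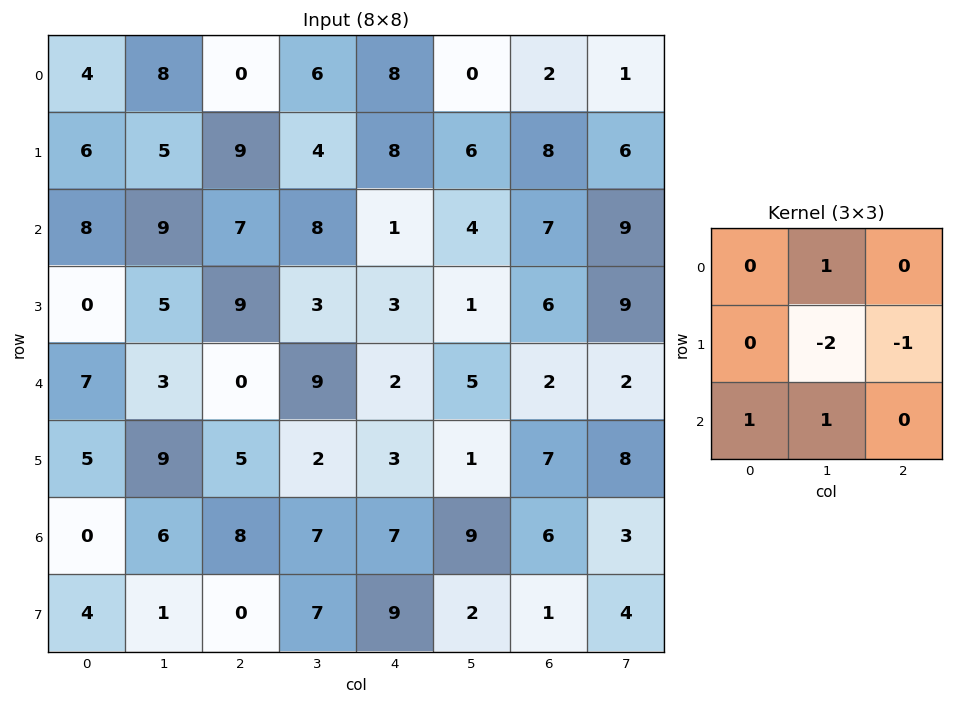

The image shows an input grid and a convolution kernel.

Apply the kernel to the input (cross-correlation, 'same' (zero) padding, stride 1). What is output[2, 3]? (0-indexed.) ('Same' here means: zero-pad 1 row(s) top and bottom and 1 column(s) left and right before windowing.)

-1

The receptive field on the zero-padded input at this output position is [9 4 8 / 7 8 1 / 9 3 3]. Elementwise product with the kernel and sum: 4·1 + 8·-2 + 1·-1 + 9·1 + 3·1.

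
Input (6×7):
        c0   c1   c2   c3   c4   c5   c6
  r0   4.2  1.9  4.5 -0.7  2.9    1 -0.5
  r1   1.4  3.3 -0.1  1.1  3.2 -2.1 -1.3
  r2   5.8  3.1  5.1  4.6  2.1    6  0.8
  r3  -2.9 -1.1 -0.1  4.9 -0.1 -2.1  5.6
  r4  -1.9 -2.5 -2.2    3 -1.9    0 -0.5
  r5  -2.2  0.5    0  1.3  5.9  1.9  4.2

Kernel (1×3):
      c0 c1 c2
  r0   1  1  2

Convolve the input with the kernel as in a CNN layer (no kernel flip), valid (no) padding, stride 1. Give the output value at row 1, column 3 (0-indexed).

0.1

The receptive field on the input at this output position is [1.1 3.2 -2.1]. Elementwise product with the kernel and sum: 1.1·1 + 3.2·1 + -2.1·2.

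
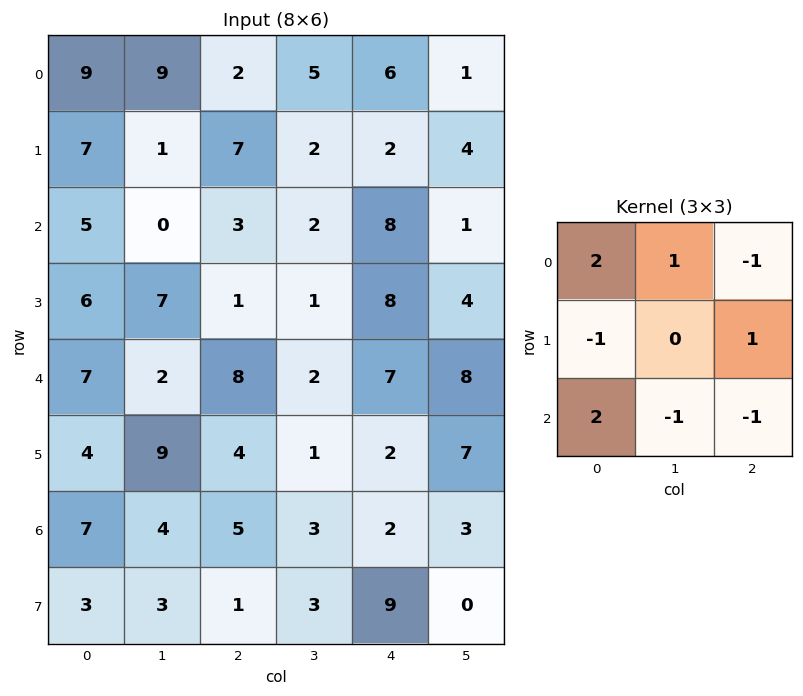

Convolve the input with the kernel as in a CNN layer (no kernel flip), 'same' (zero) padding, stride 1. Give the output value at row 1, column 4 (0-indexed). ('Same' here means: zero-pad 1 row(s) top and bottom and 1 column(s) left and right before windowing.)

The receptive field on the zero-padded input at this output position is [5 6 1 / 2 2 4 / 2 8 1]. Elementwise product with the kernel and sum: 5·2 + 6·1 + 1·-1 + 2·-1 + 4·1 + 2·2 + 8·-1 + 1·-1.

12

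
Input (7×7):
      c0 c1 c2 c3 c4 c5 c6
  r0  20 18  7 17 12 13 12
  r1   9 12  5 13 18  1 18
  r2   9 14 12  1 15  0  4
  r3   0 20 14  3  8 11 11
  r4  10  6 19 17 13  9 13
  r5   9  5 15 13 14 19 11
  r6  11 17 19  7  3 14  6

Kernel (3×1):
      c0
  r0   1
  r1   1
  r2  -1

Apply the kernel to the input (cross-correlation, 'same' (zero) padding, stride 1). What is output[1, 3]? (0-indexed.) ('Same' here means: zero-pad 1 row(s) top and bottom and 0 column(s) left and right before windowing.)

The receptive field on the zero-padded input at this output position is [17 / 13 / 1]. Elementwise product with the kernel and sum: 17·1 + 13·1 + 1·-1.

29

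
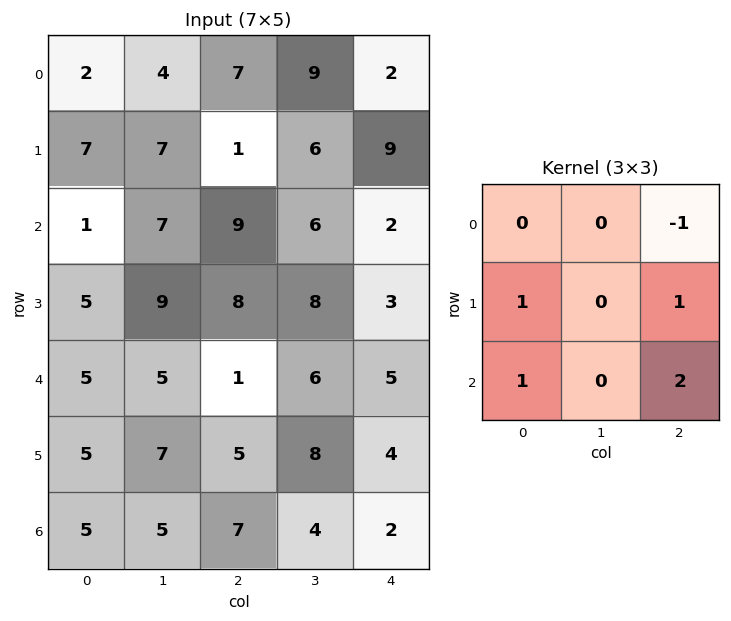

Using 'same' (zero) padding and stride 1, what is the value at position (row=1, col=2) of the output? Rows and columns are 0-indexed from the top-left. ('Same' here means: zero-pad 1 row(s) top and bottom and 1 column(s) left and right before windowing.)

The receptive field on the zero-padded input at this output position is [4 7 9 / 7 1 6 / 7 9 6]. Elementwise product with the kernel and sum: 9·-1 + 7·1 + 6·1 + 7·1 + 6·2.

23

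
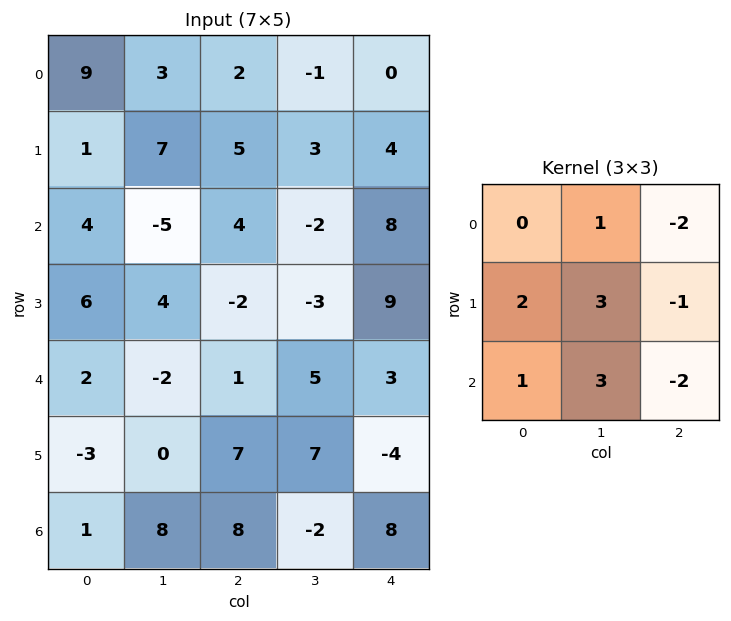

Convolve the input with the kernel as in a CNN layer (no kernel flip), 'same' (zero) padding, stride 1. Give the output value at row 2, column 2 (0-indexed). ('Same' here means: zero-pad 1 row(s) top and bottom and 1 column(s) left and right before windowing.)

7

The receptive field on the zero-padded input at this output position is [7 5 3 / -5 4 -2 / 4 -2 -3]. Elementwise product with the kernel and sum: 5·1 + 3·-2 + -5·2 + 4·3 + -2·-1 + 4·1 + -2·3 + -3·-2.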